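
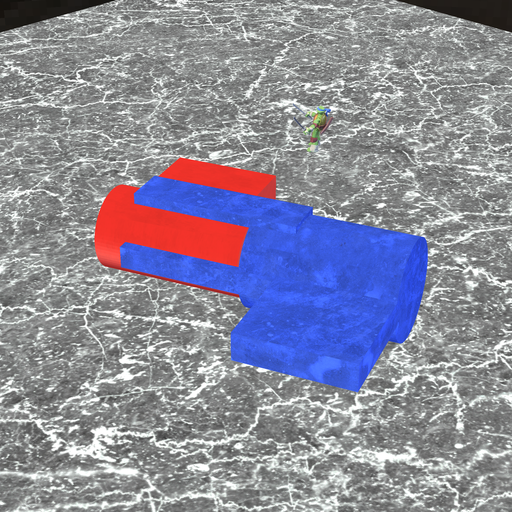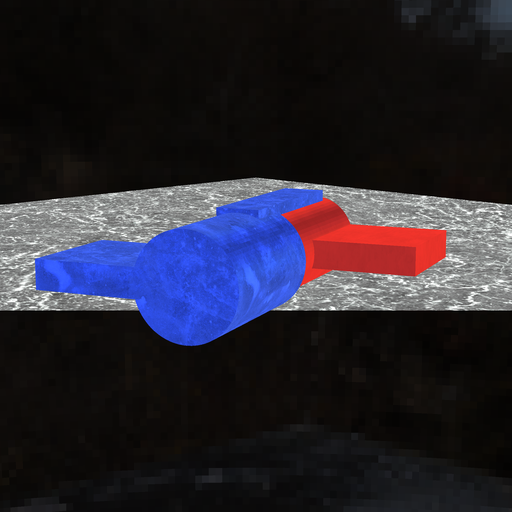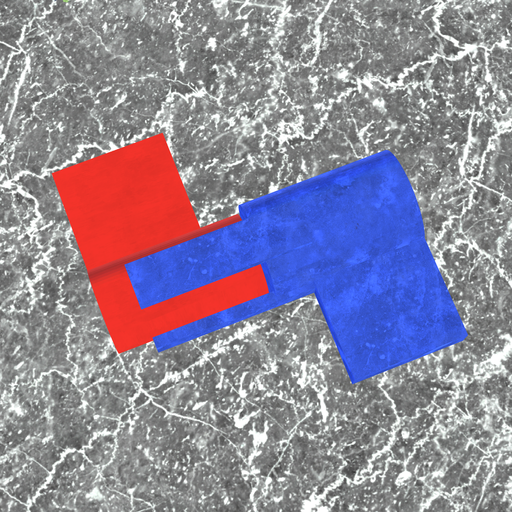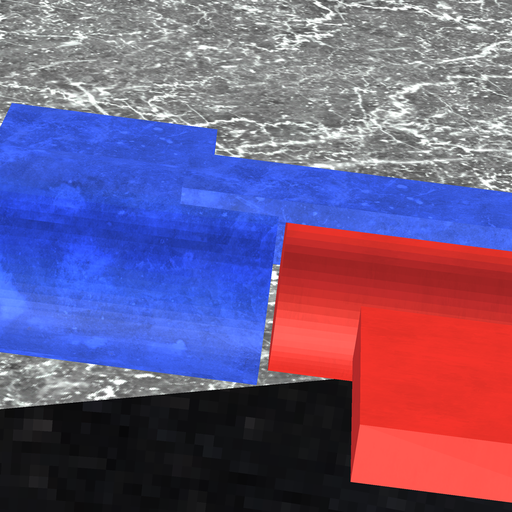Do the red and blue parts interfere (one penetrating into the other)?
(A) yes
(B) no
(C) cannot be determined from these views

(B) no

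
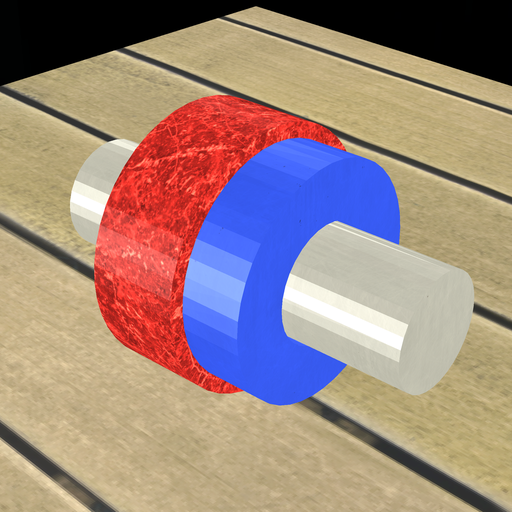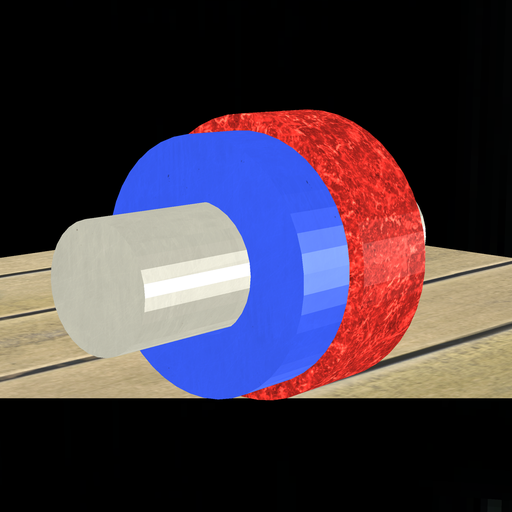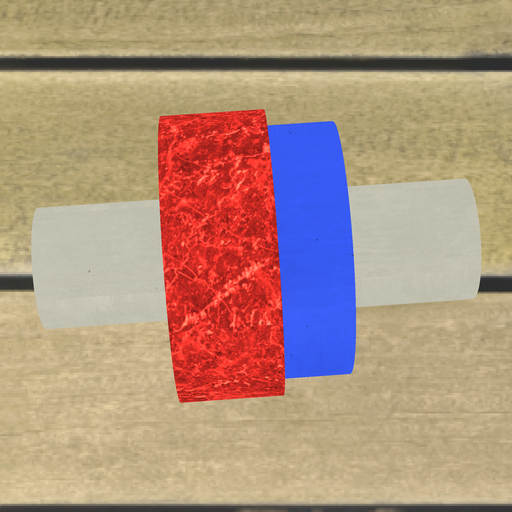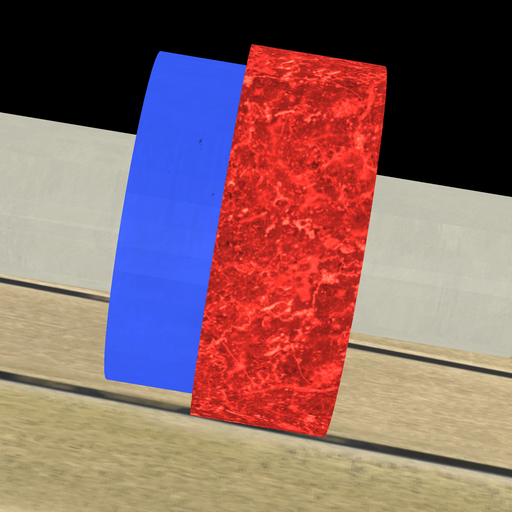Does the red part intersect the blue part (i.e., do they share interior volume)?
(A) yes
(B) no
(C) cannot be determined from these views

(A) yes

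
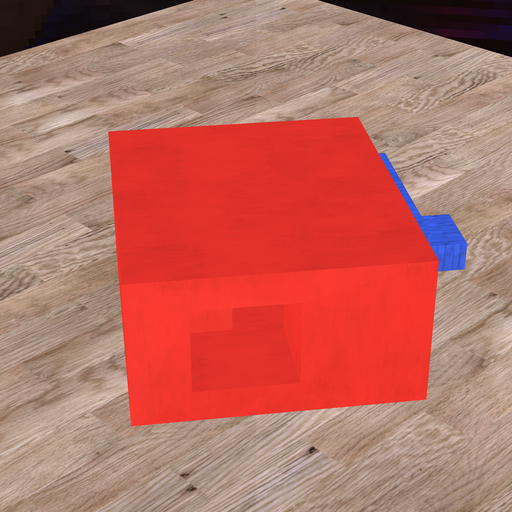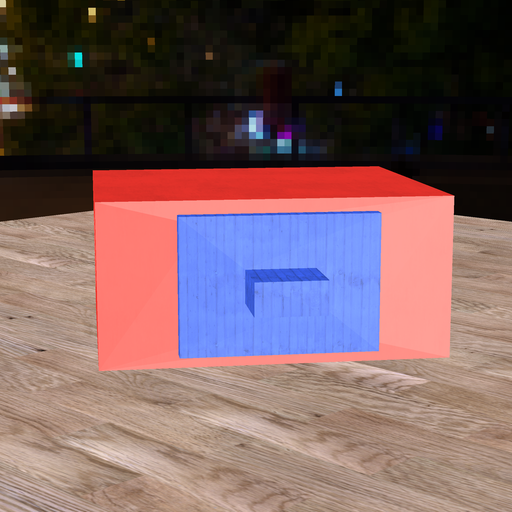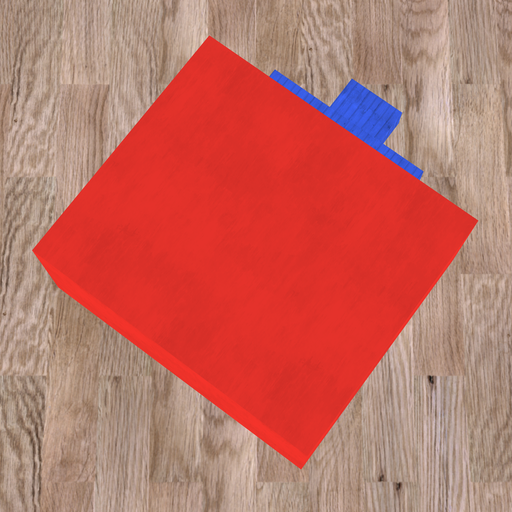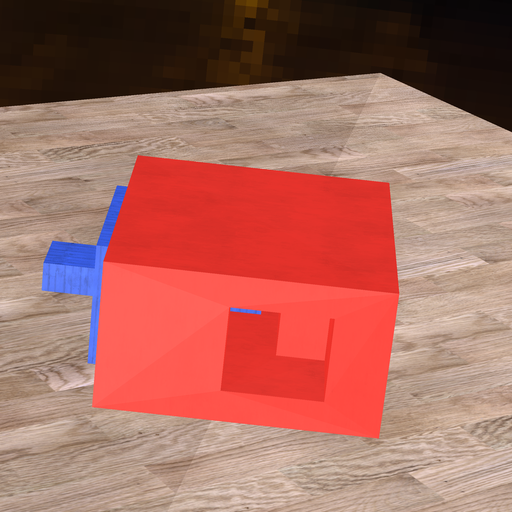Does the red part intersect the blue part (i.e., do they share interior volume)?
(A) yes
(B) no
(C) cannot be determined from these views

(B) no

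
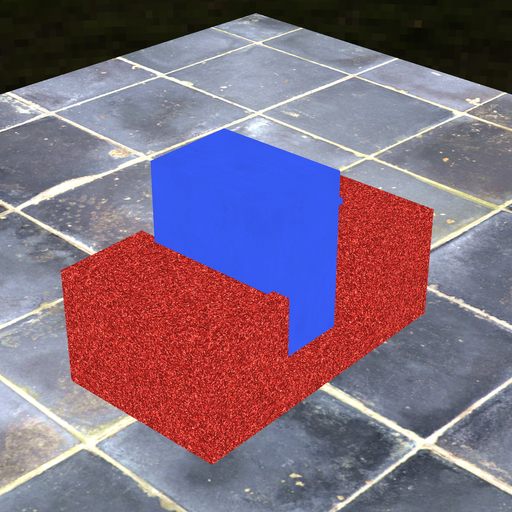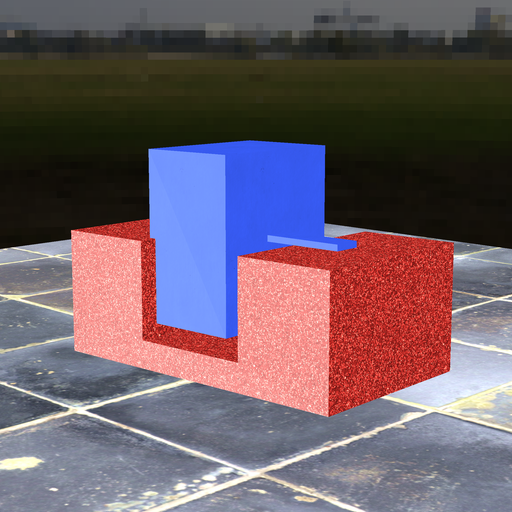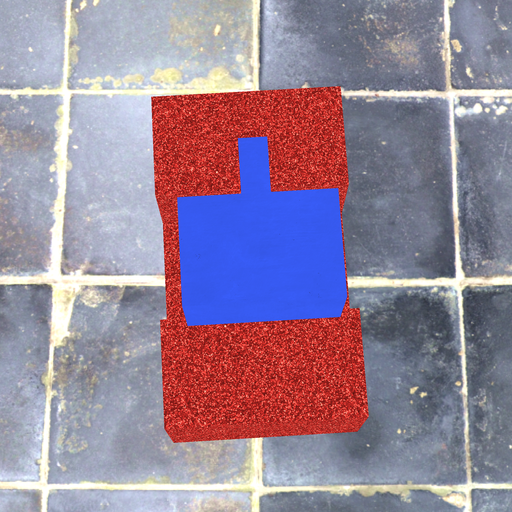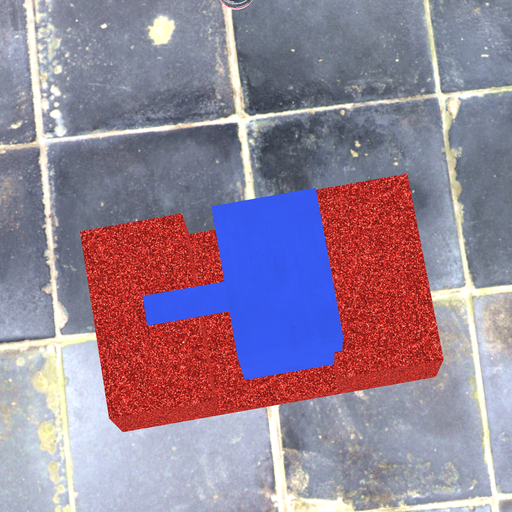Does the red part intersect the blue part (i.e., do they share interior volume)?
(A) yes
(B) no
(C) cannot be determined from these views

(A) yes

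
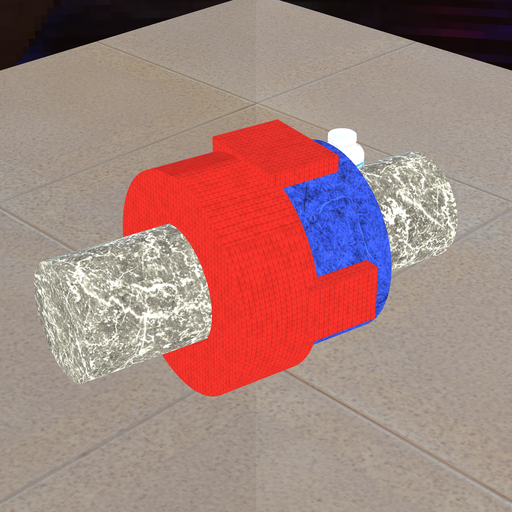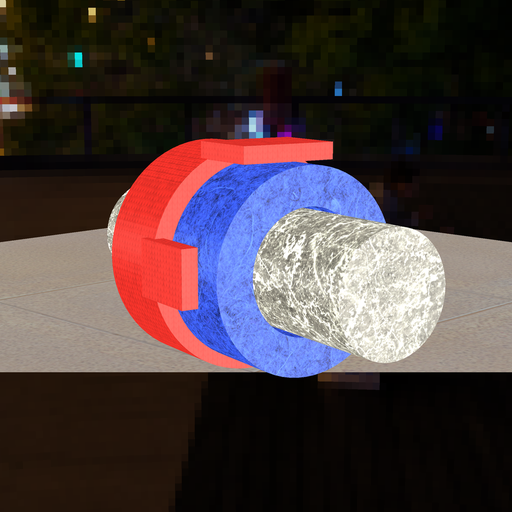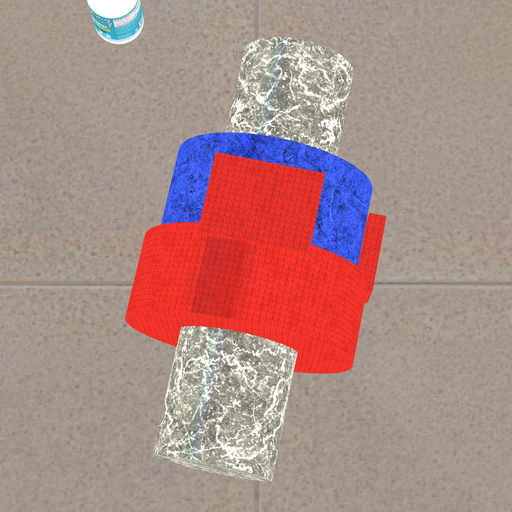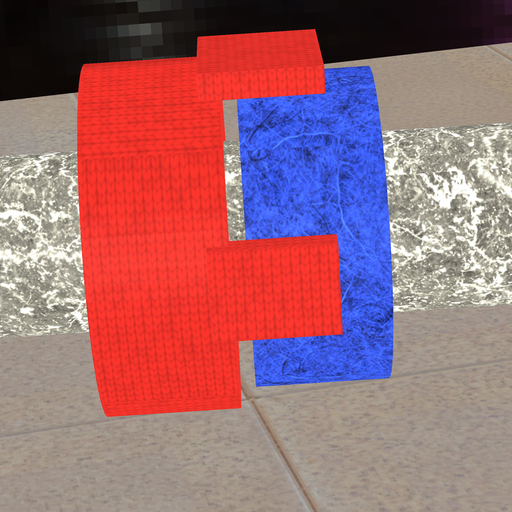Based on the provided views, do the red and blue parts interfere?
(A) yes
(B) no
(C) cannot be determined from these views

(B) no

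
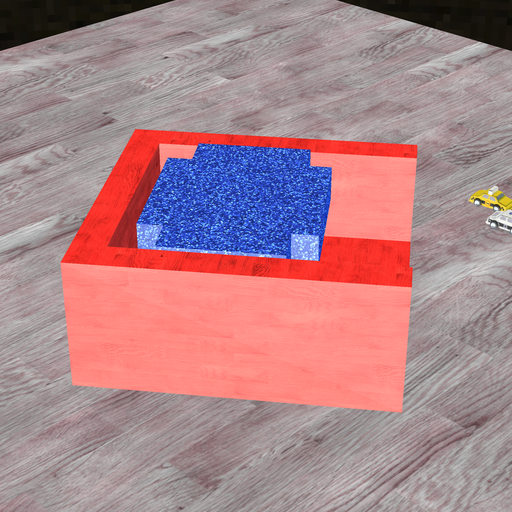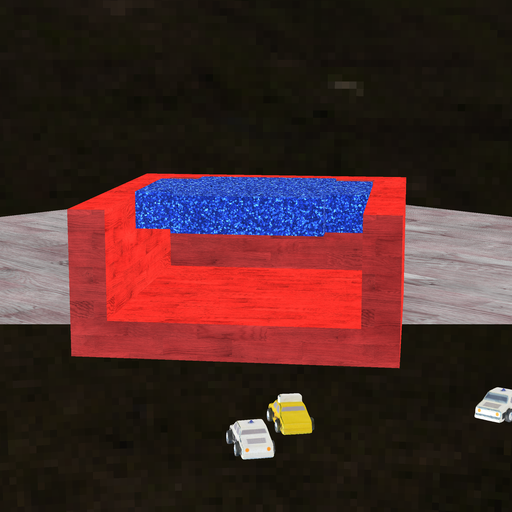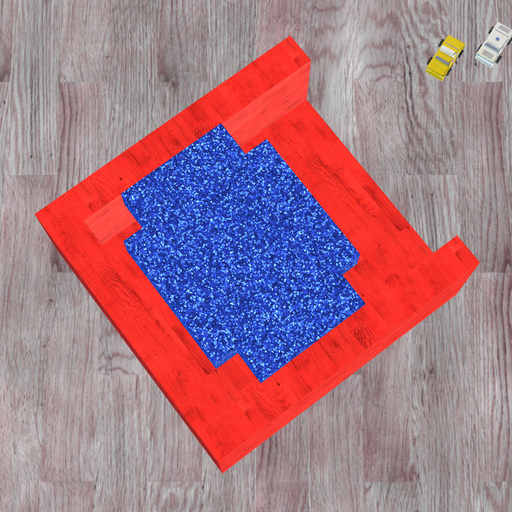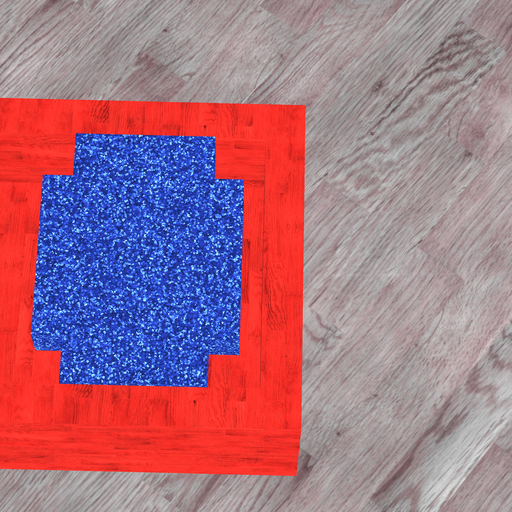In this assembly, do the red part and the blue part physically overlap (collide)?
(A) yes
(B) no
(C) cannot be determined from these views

(B) no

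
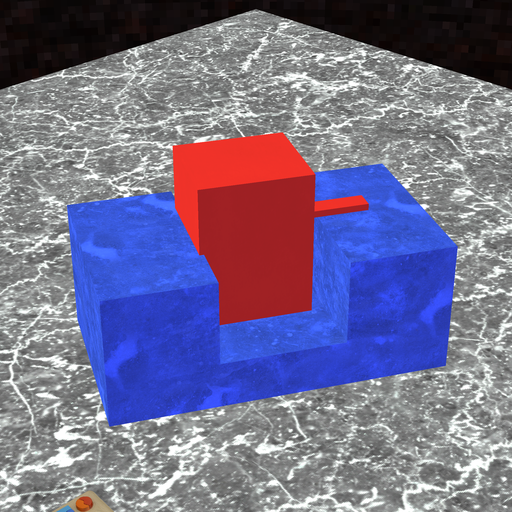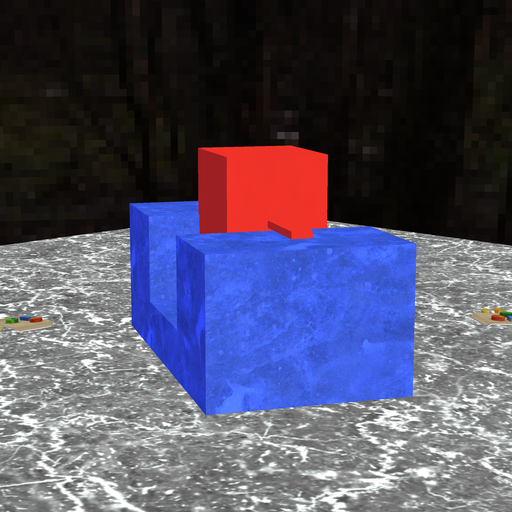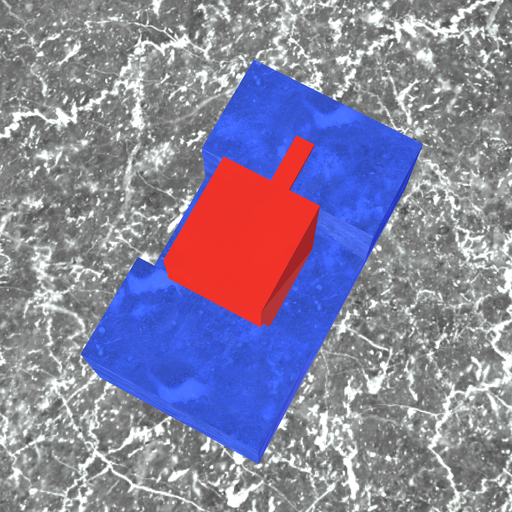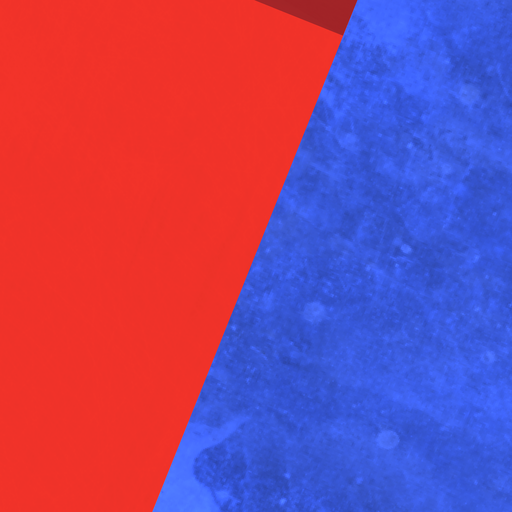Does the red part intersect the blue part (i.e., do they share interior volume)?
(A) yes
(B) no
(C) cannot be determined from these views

(A) yes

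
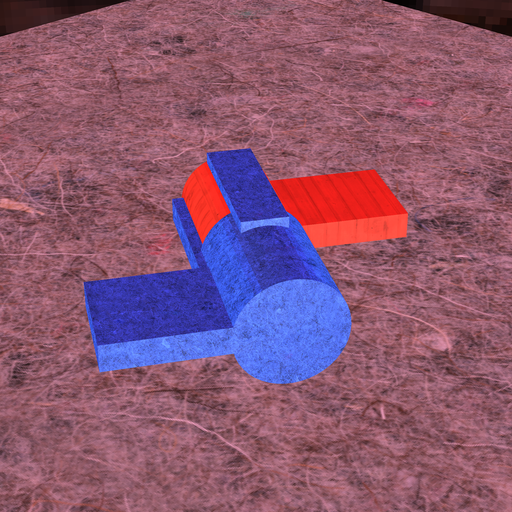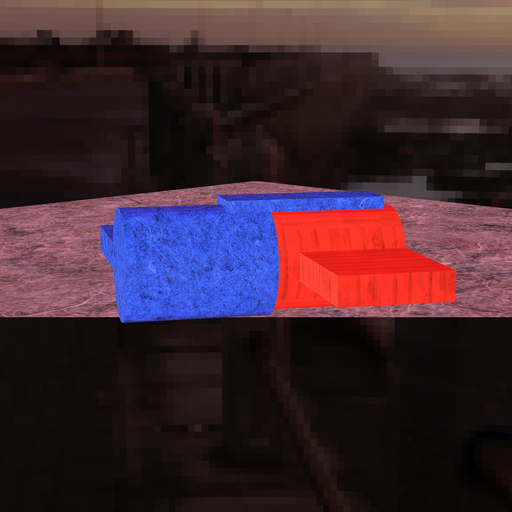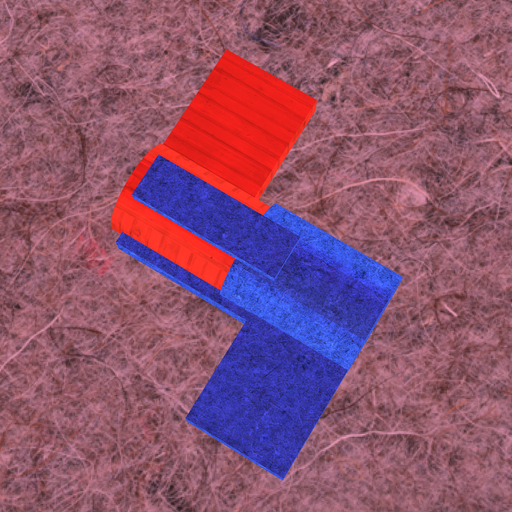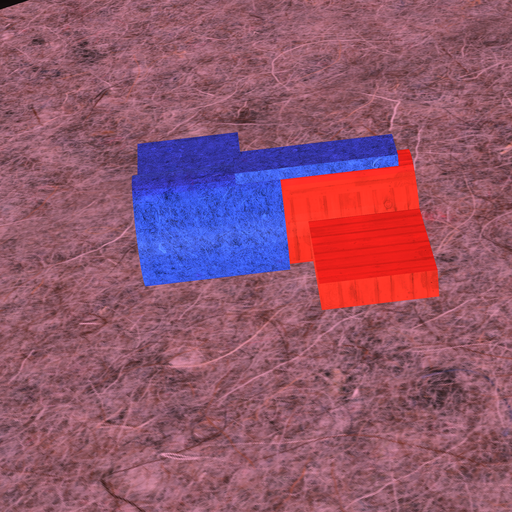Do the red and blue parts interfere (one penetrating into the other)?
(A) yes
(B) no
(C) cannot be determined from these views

(A) yes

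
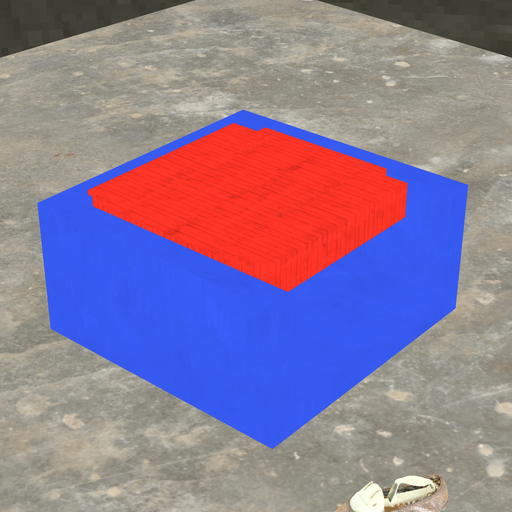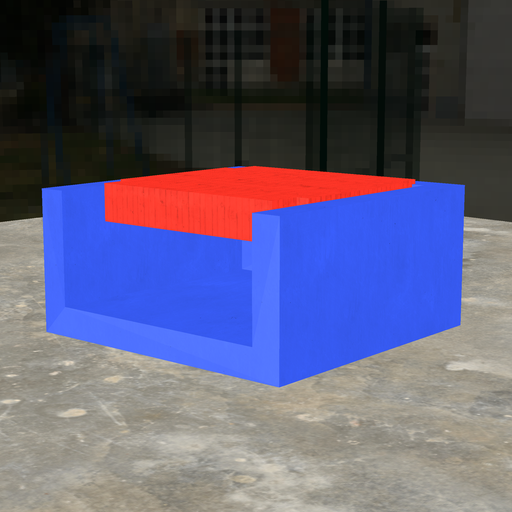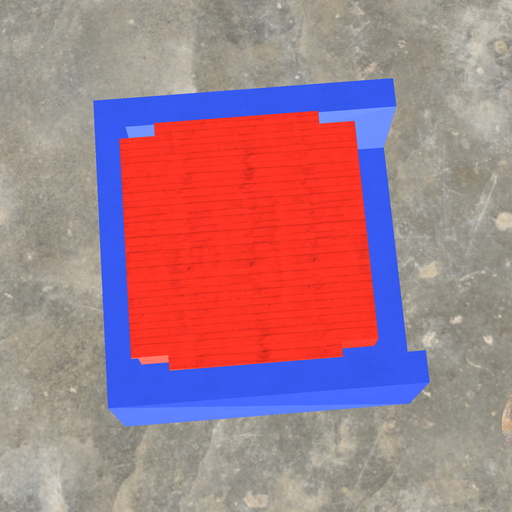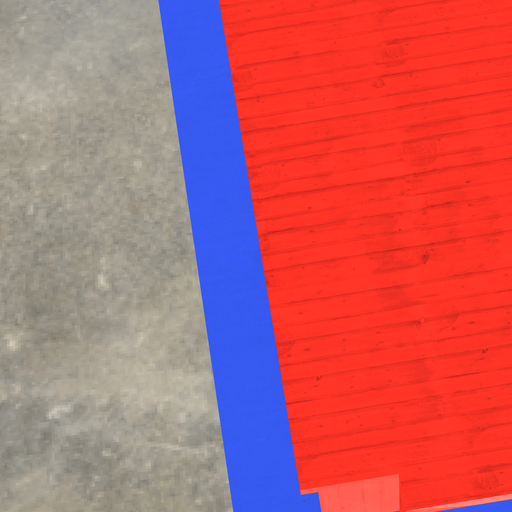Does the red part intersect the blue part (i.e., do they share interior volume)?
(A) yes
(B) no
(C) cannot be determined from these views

(A) yes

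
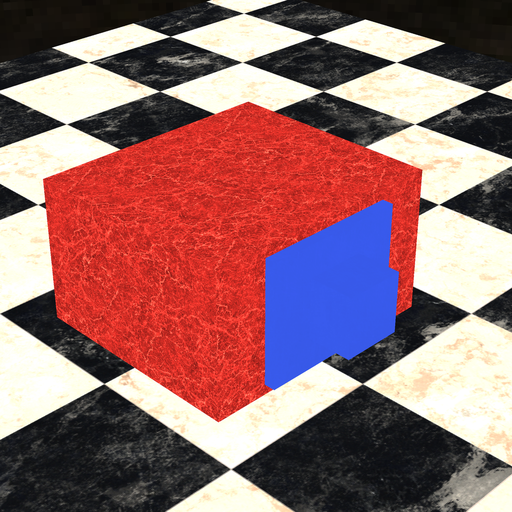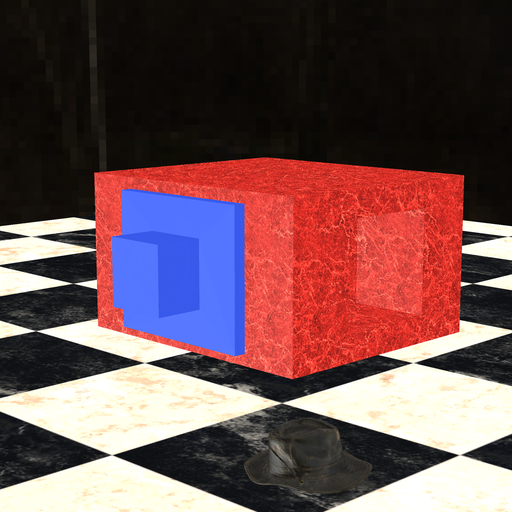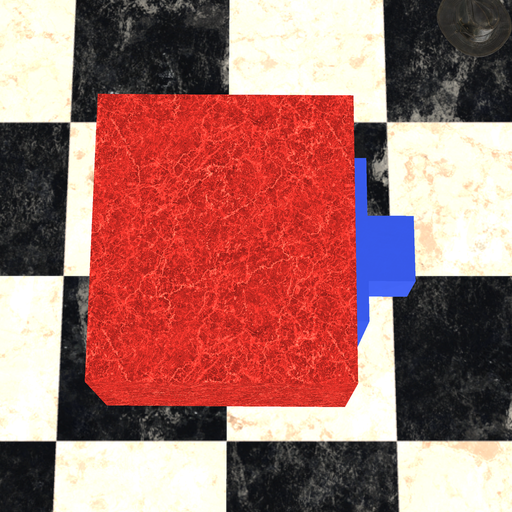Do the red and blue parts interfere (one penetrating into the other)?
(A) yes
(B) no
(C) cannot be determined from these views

(C) cannot be determined from these views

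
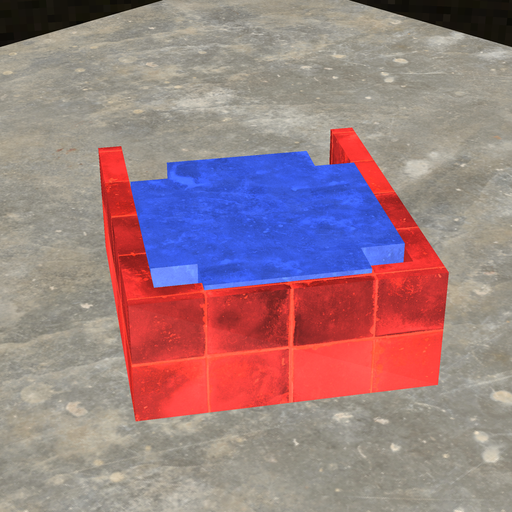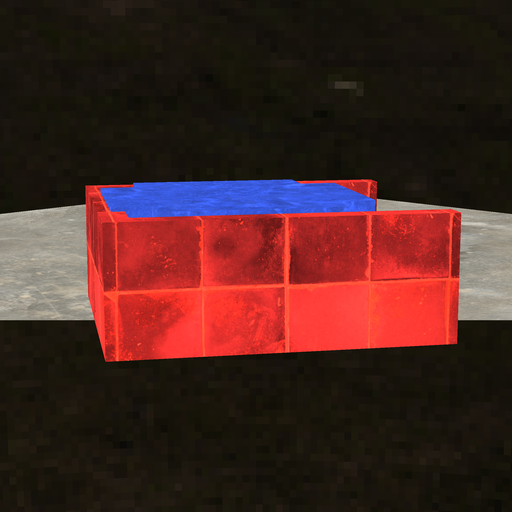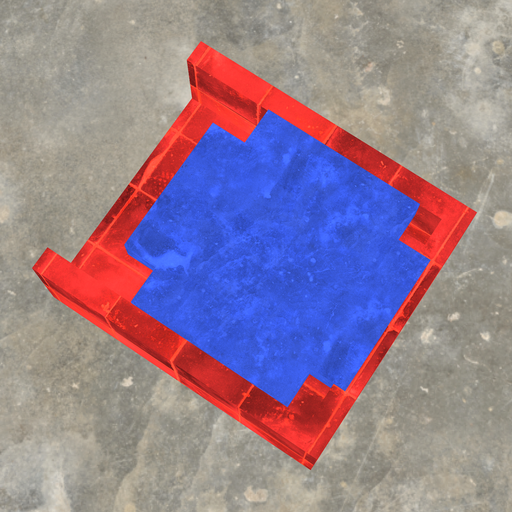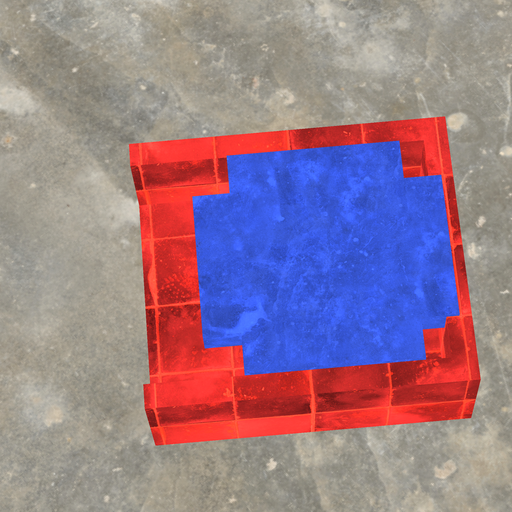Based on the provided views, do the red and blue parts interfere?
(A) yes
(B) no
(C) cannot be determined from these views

(A) yes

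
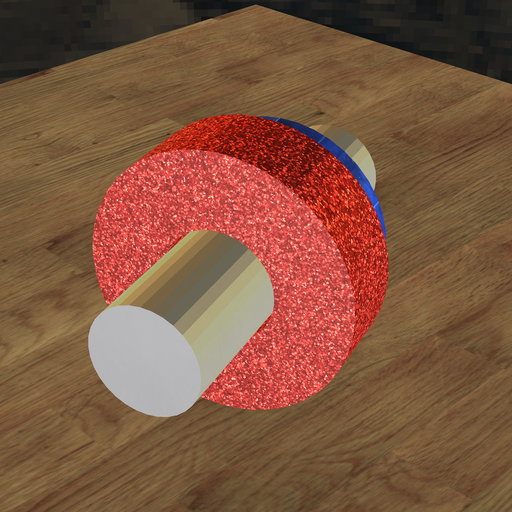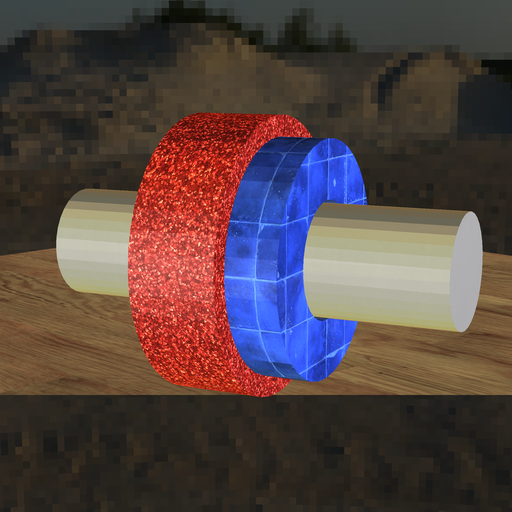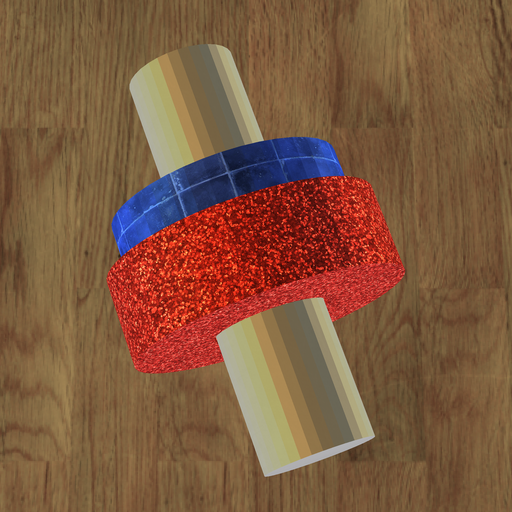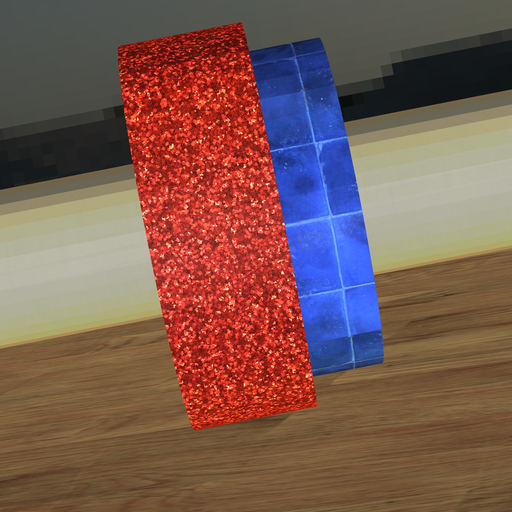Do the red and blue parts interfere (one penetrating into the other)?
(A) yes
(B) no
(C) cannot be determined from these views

(A) yes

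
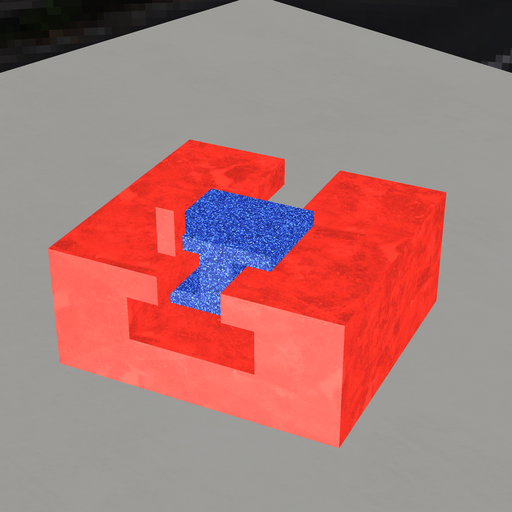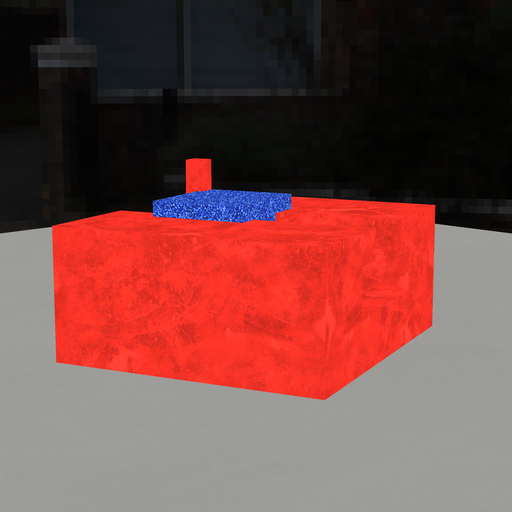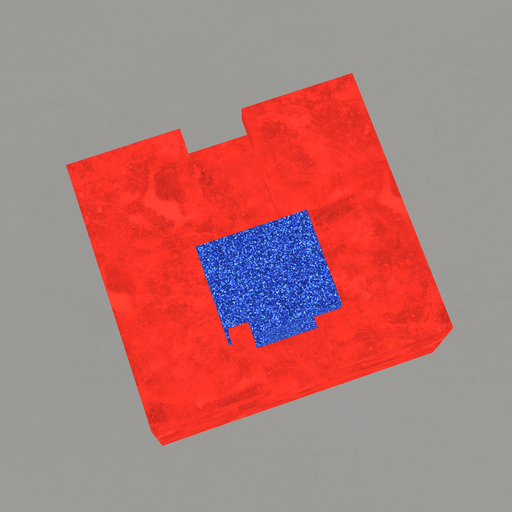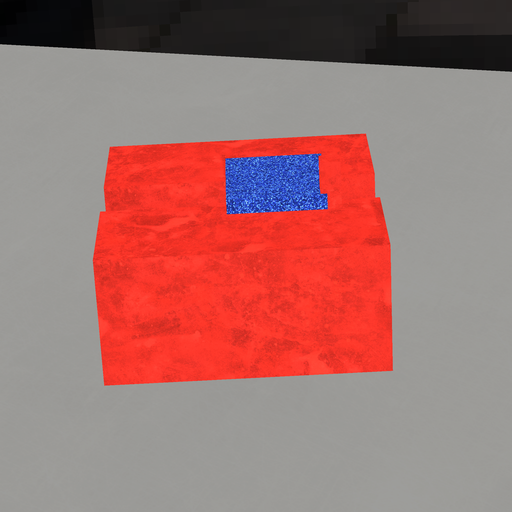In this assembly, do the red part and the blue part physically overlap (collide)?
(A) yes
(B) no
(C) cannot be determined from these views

(A) yes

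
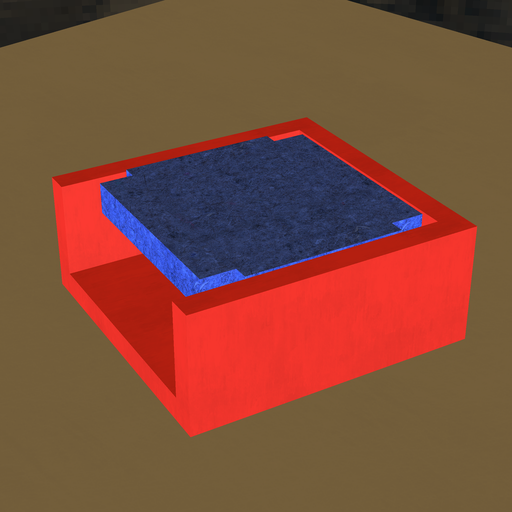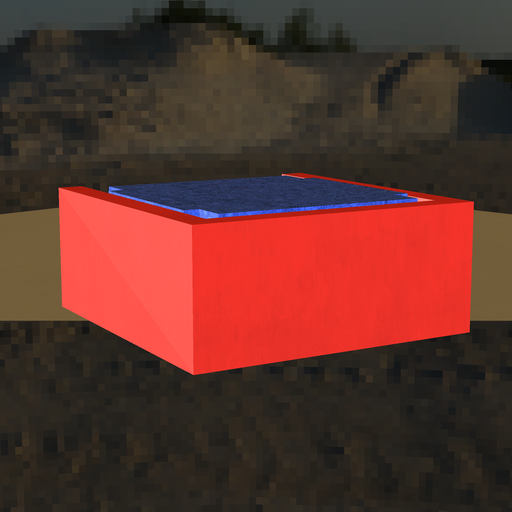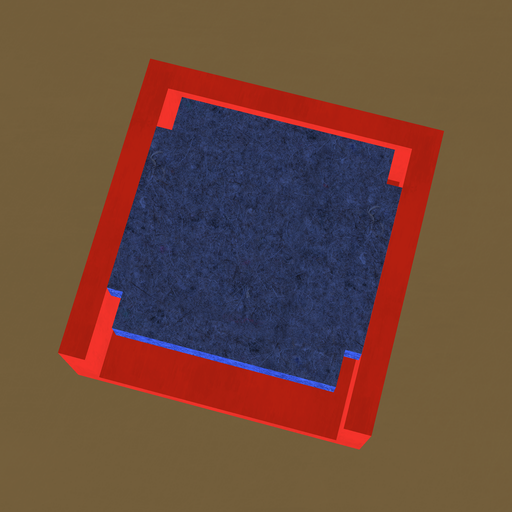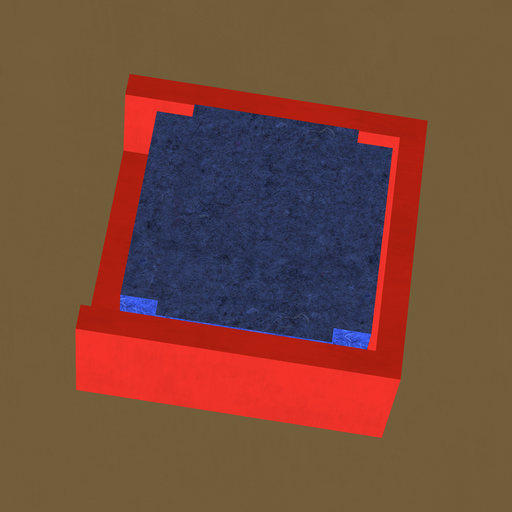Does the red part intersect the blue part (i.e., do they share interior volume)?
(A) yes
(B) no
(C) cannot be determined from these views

(B) no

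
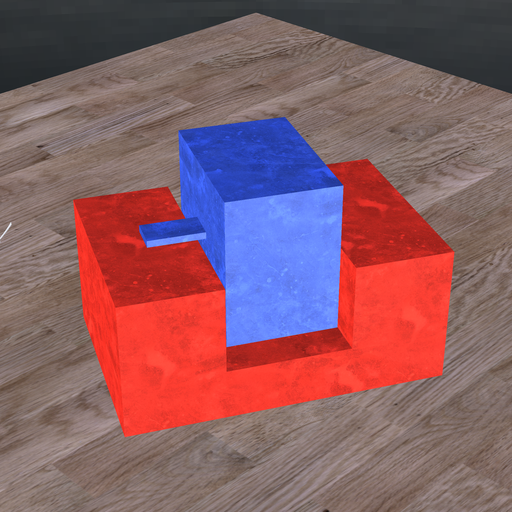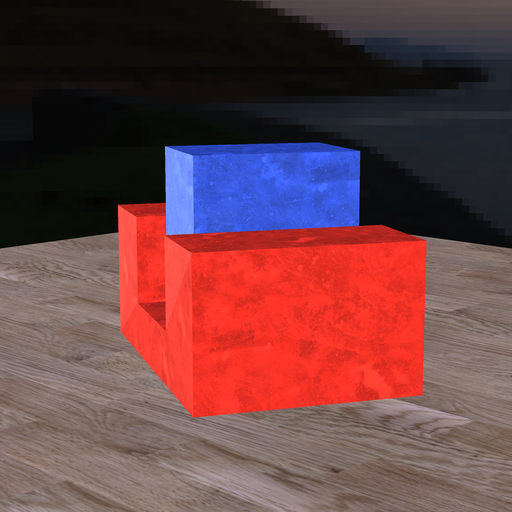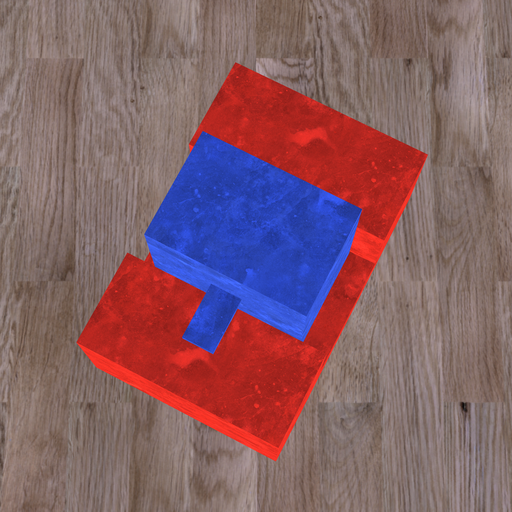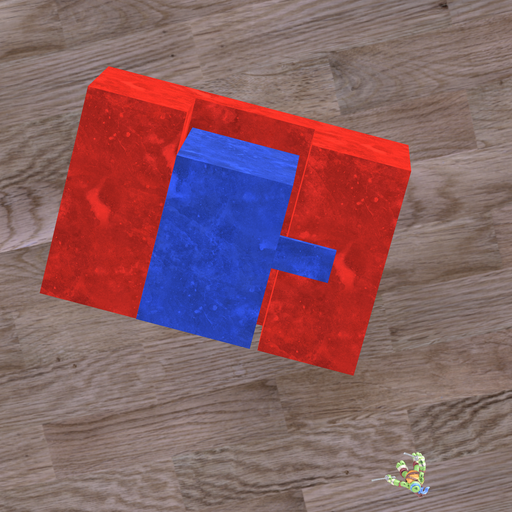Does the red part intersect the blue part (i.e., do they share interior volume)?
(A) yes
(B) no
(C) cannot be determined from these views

(B) no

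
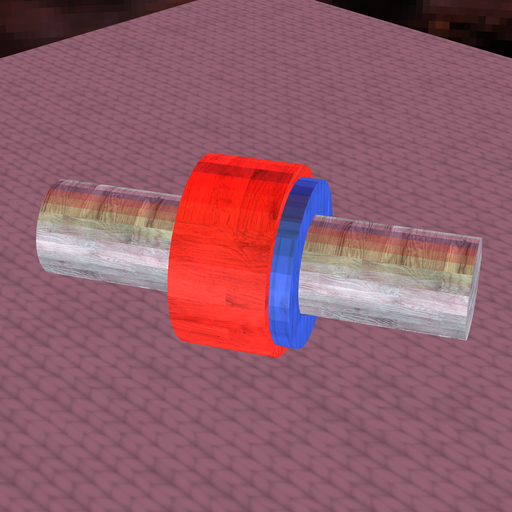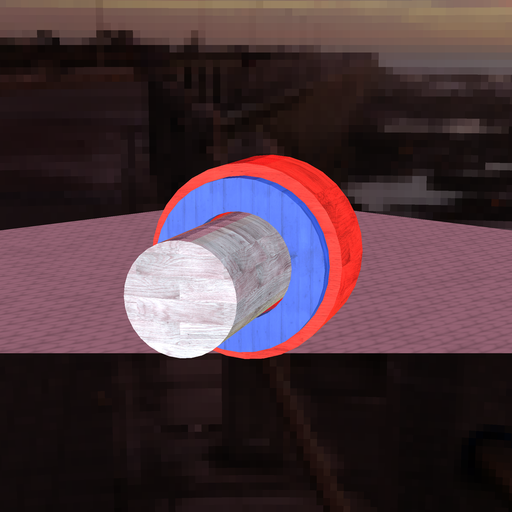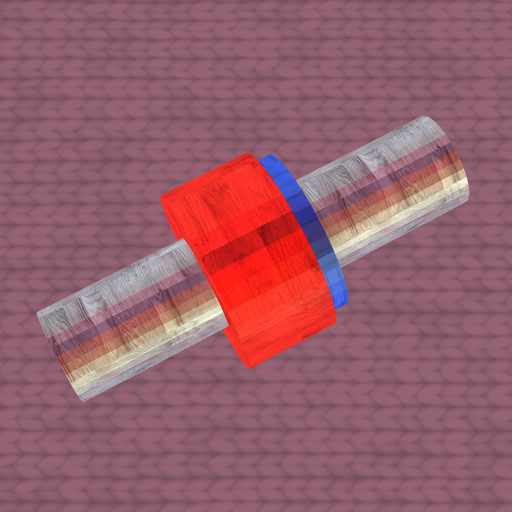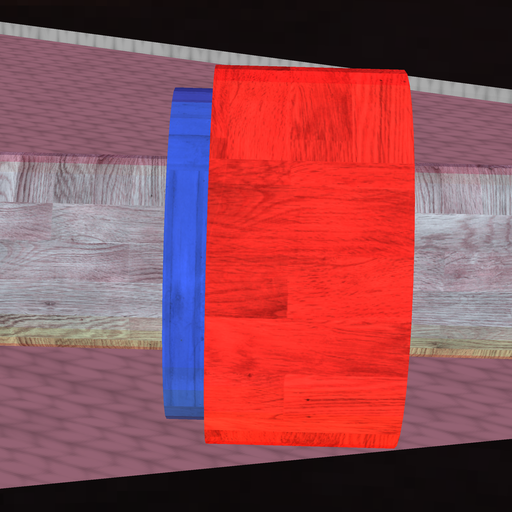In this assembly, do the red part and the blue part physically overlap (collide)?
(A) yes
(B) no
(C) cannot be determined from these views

(A) yes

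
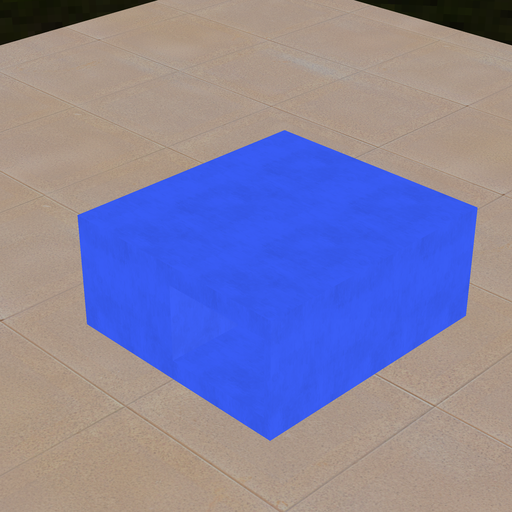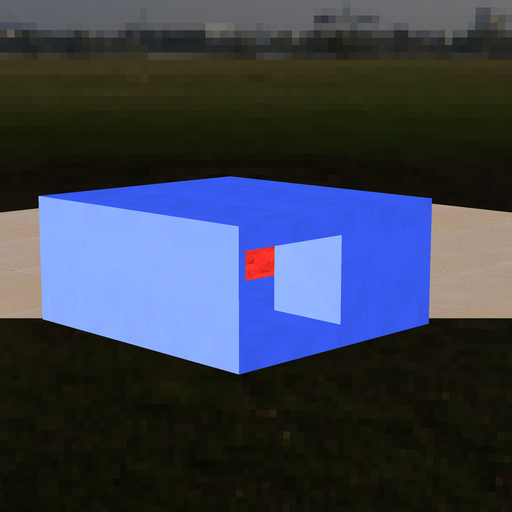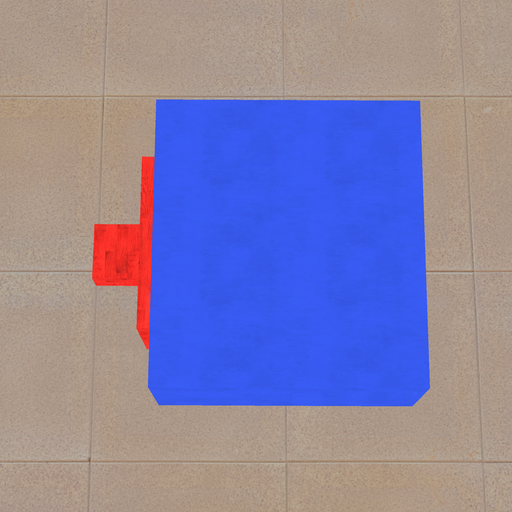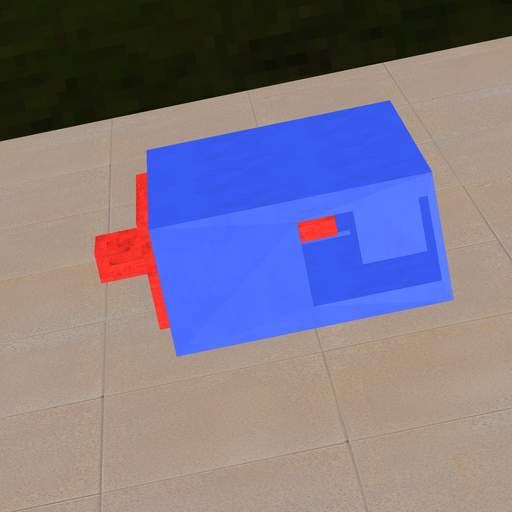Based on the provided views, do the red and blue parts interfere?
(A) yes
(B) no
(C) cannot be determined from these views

(B) no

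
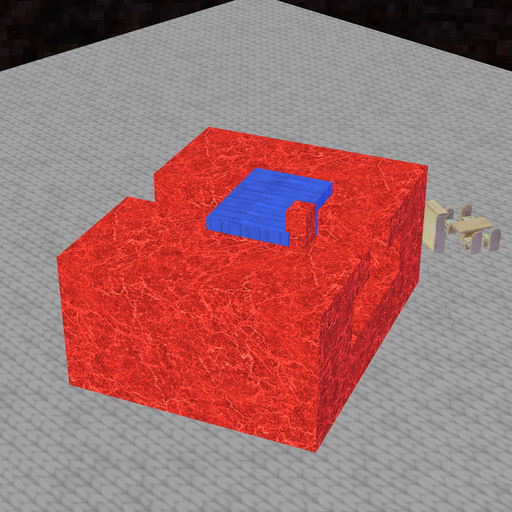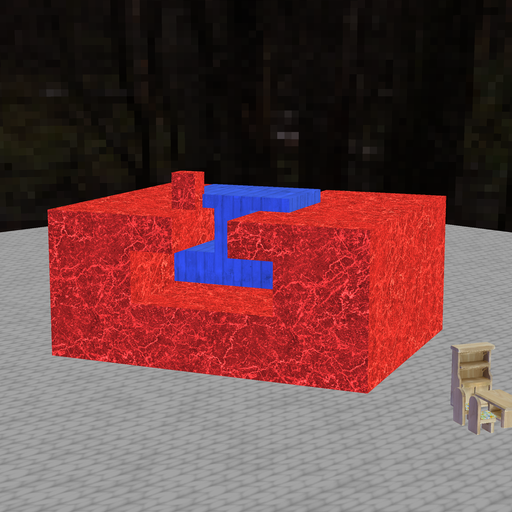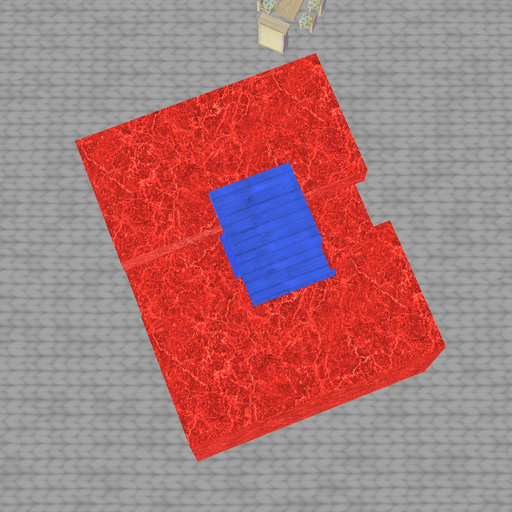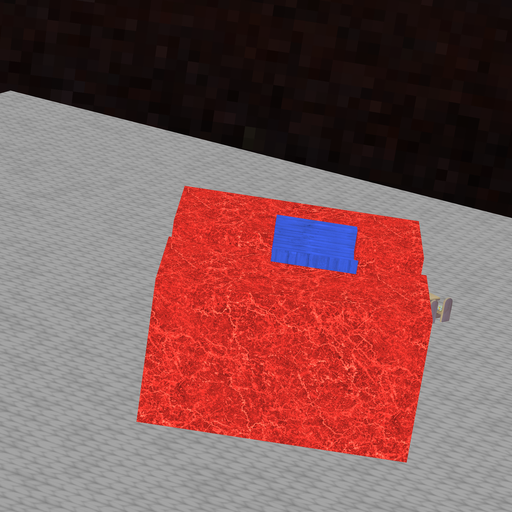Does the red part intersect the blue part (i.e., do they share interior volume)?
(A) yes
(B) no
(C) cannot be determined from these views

(A) yes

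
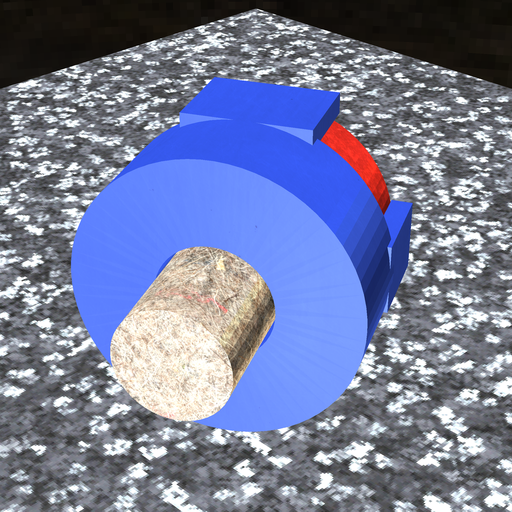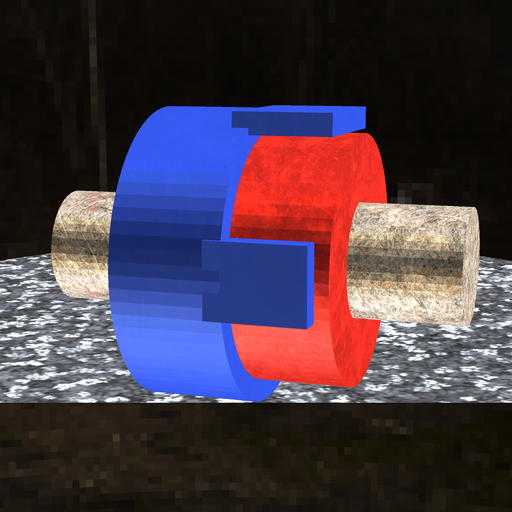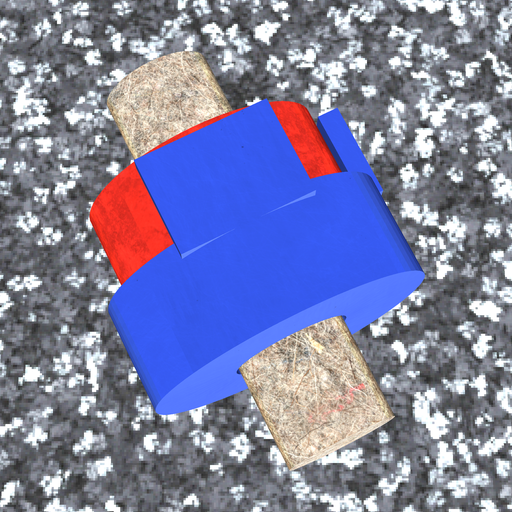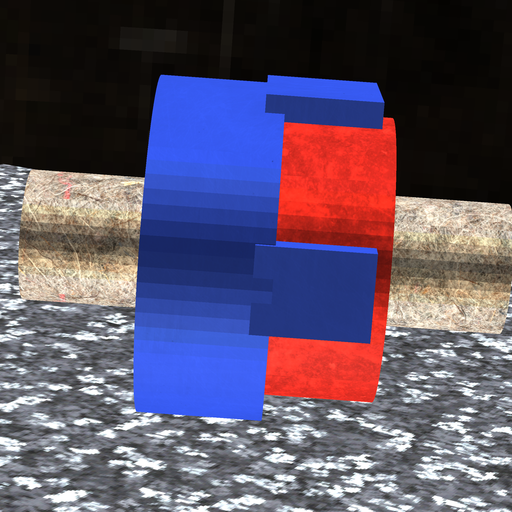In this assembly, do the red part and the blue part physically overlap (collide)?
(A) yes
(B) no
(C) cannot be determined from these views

(A) yes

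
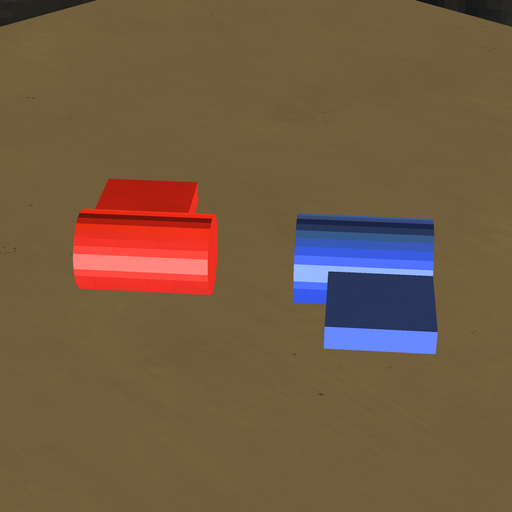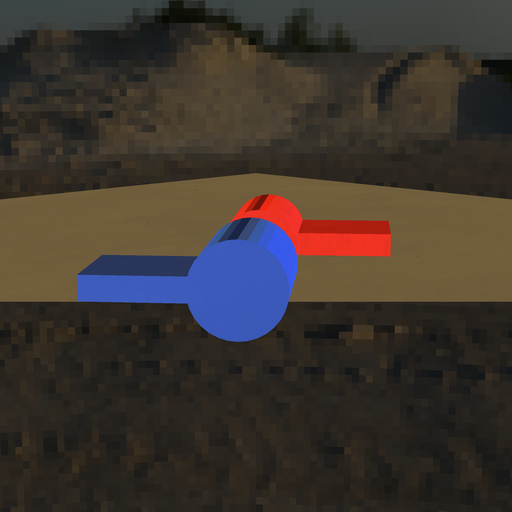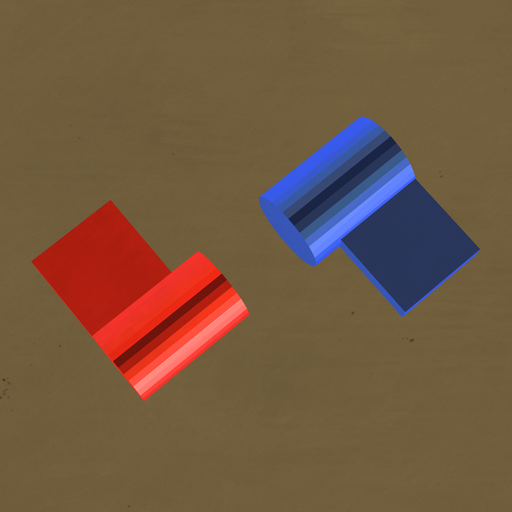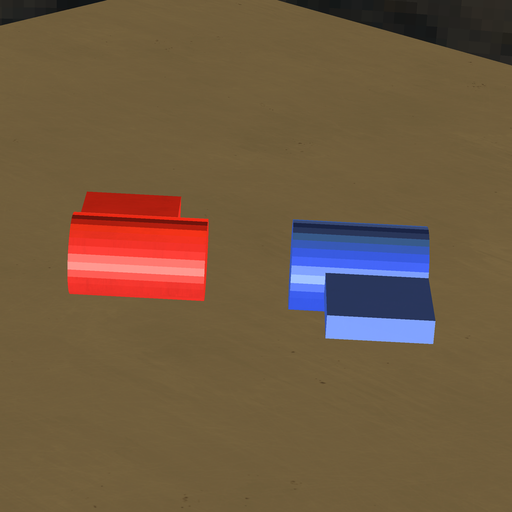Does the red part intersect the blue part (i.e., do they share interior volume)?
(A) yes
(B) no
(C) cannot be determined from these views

(B) no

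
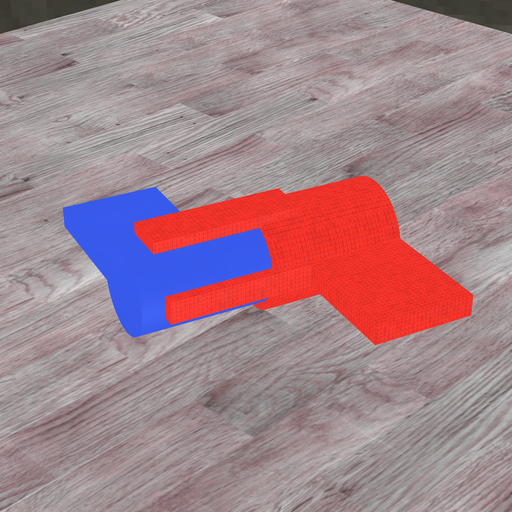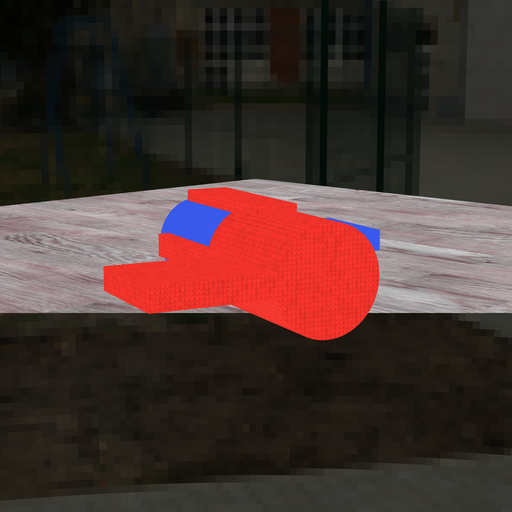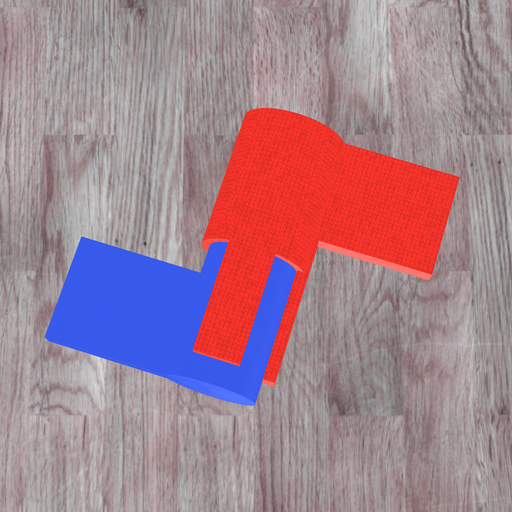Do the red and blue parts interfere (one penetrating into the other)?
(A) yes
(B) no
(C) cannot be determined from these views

(C) cannot be determined from these views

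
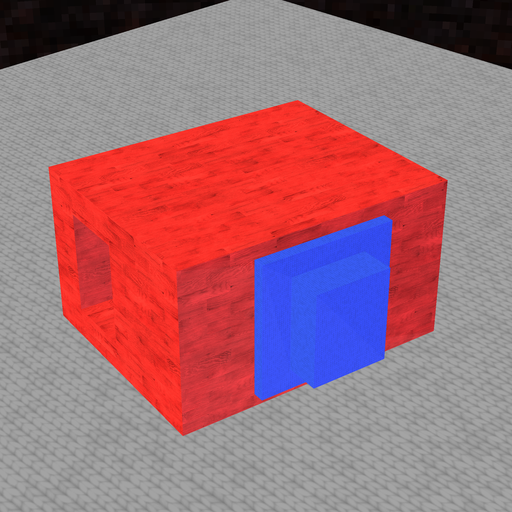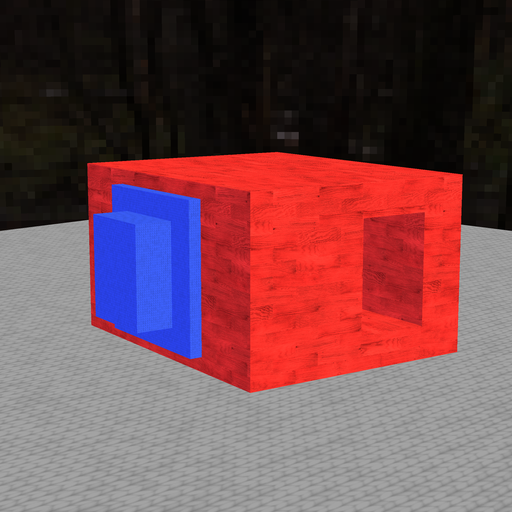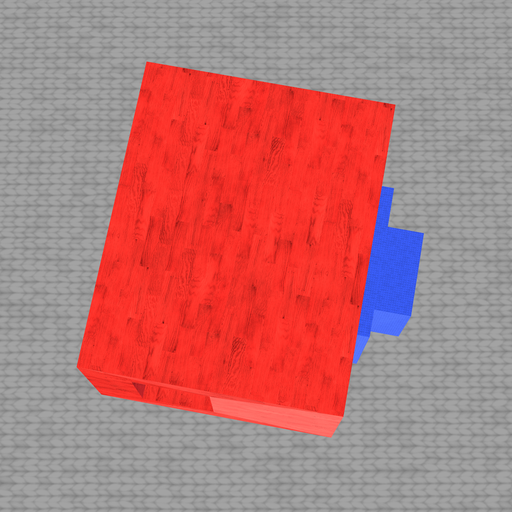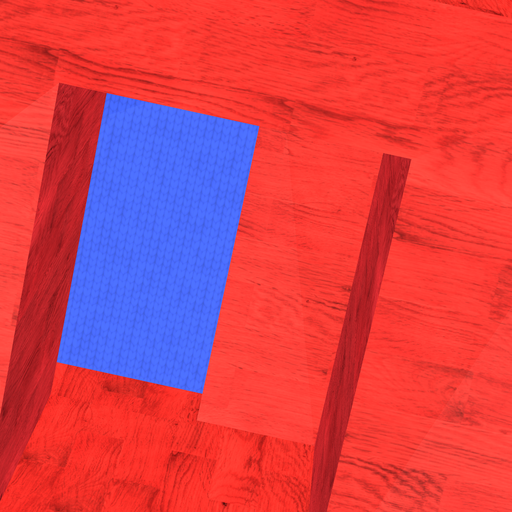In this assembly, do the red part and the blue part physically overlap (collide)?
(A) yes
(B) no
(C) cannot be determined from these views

(A) yes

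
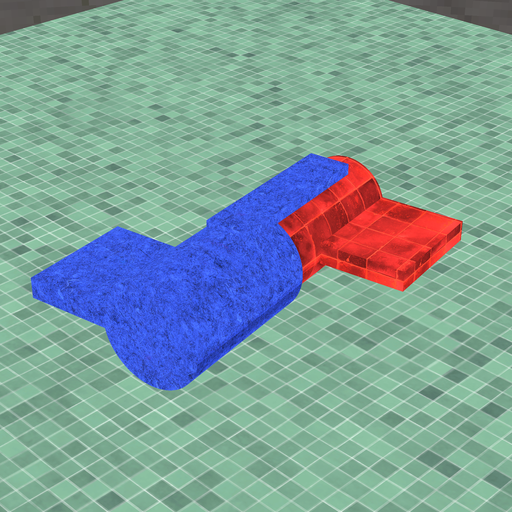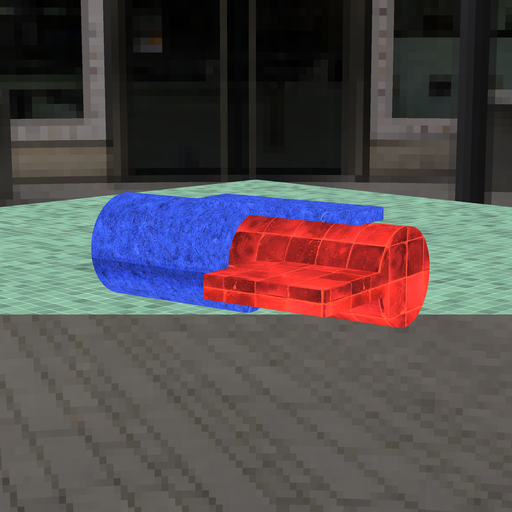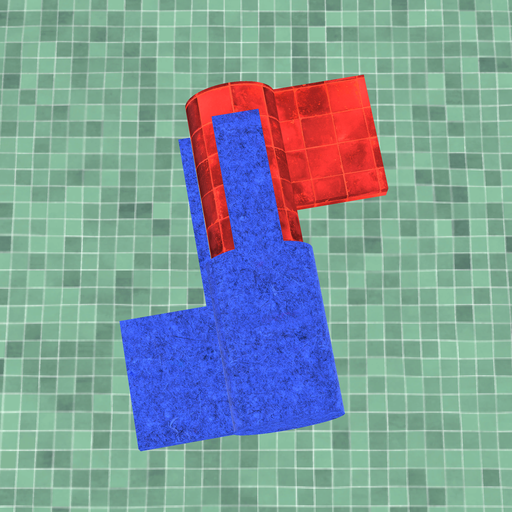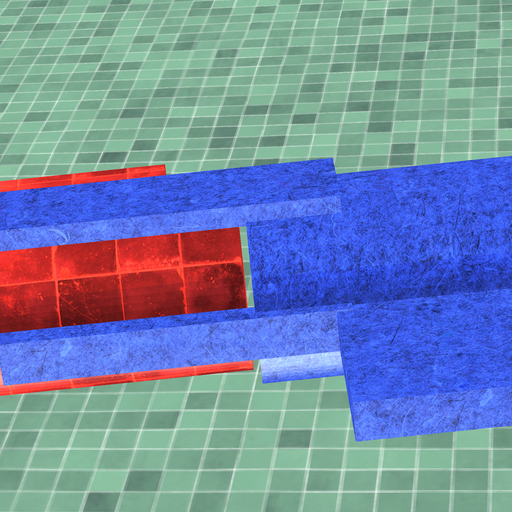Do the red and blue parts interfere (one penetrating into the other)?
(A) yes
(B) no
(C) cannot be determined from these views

(B) no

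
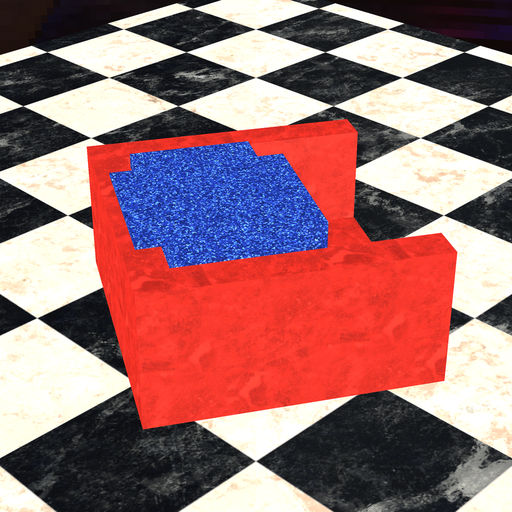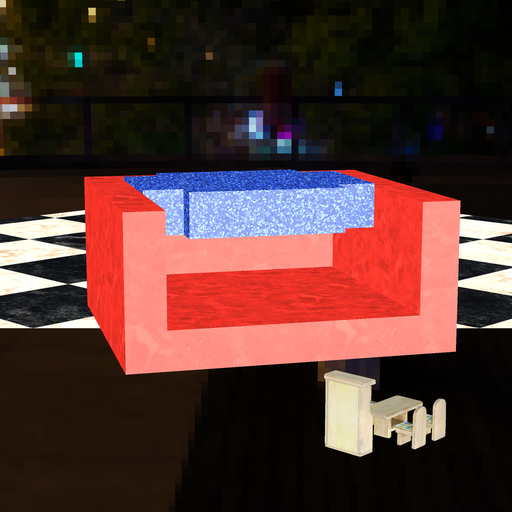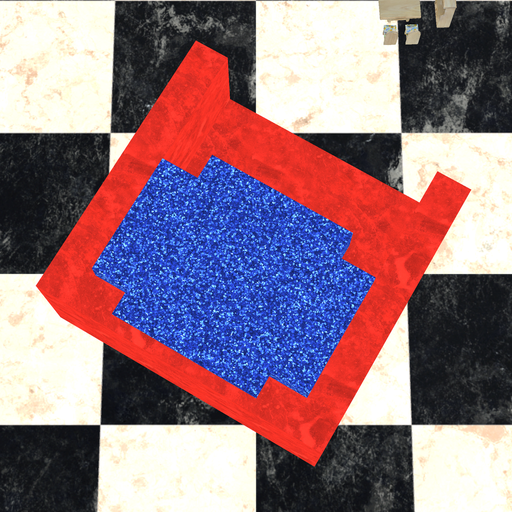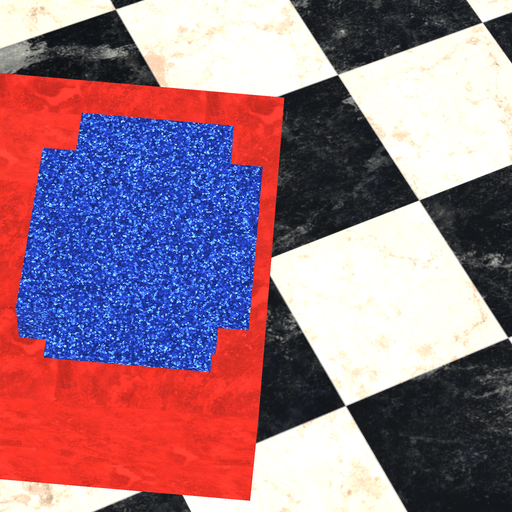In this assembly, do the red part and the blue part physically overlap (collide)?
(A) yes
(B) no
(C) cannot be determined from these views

(A) yes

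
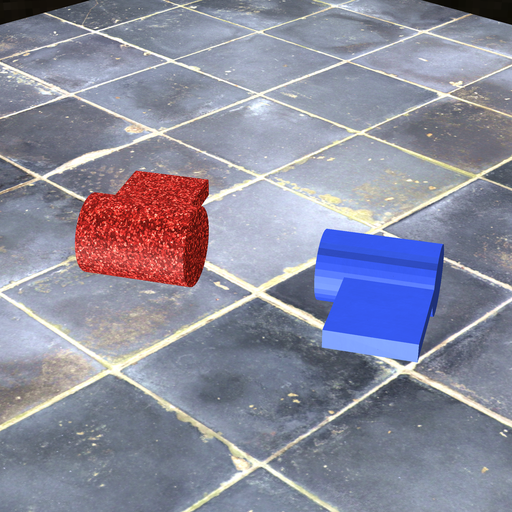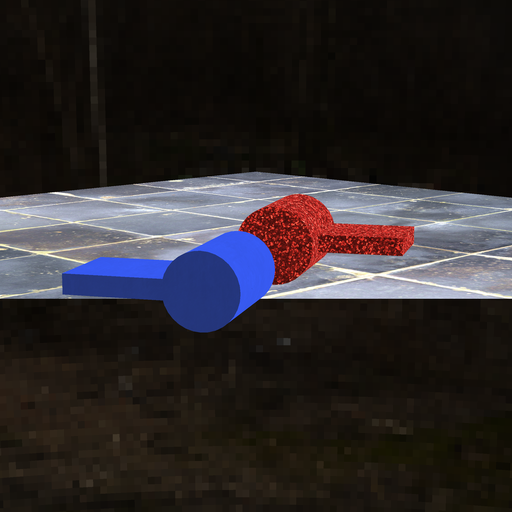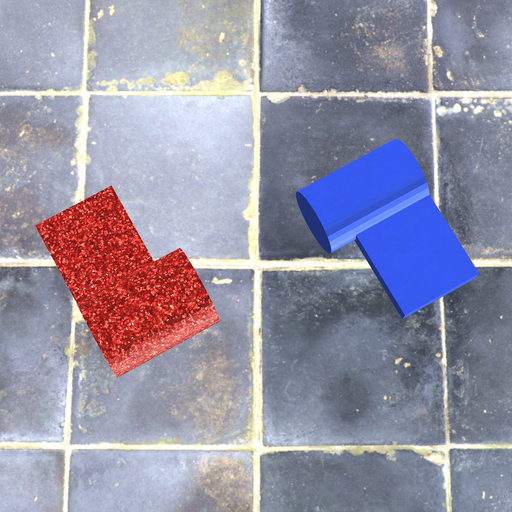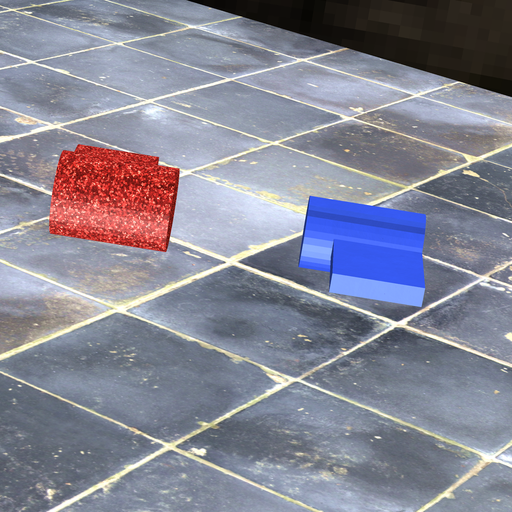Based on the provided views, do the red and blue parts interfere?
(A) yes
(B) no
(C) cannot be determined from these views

(B) no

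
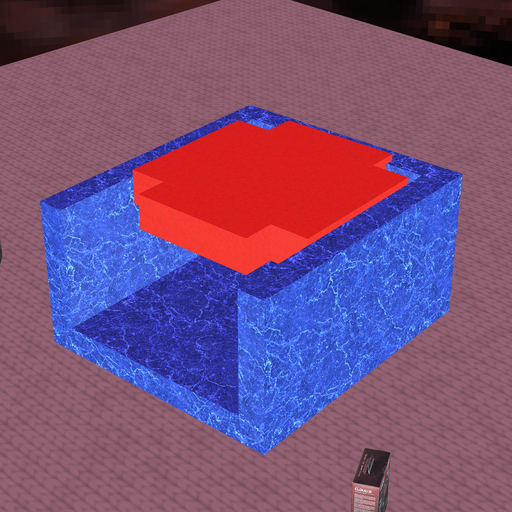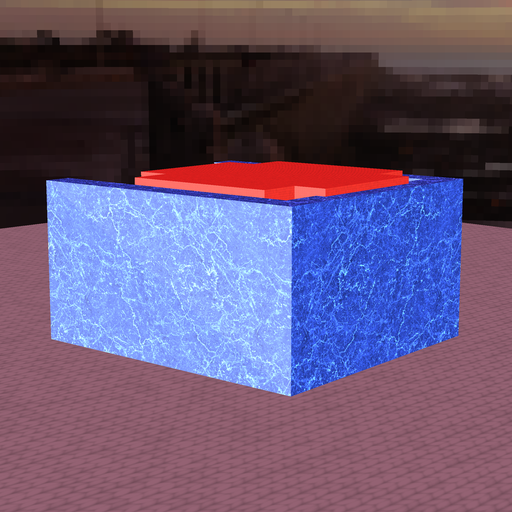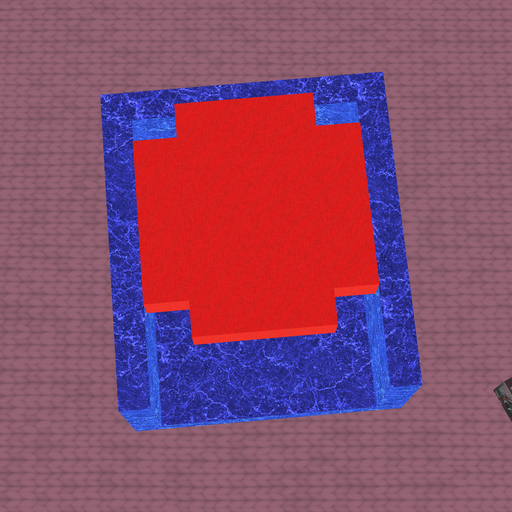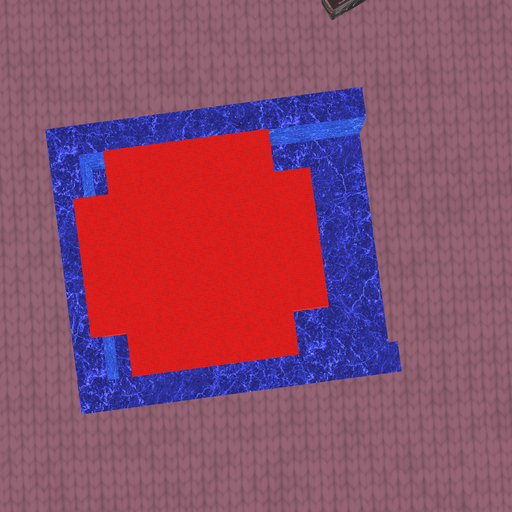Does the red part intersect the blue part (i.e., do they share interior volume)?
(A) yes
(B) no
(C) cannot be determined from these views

(A) yes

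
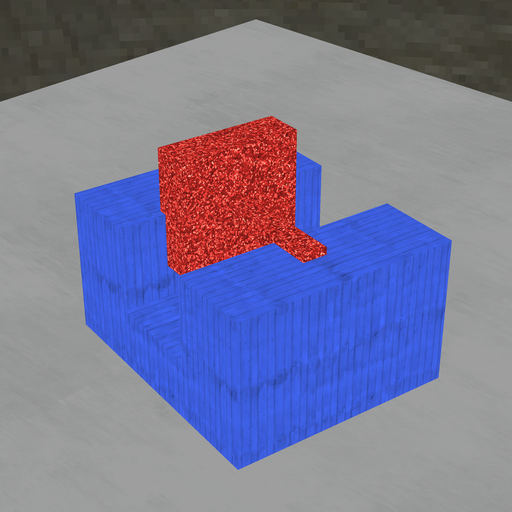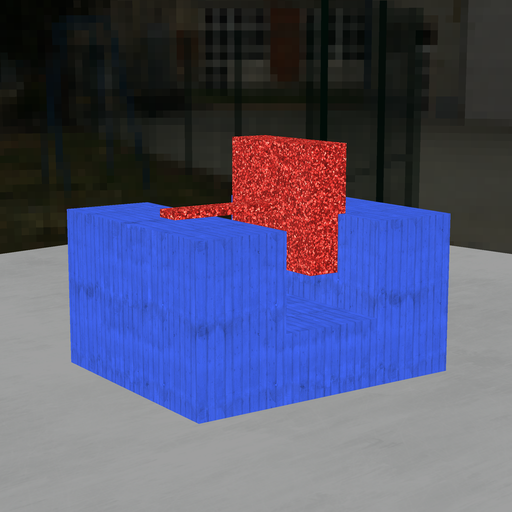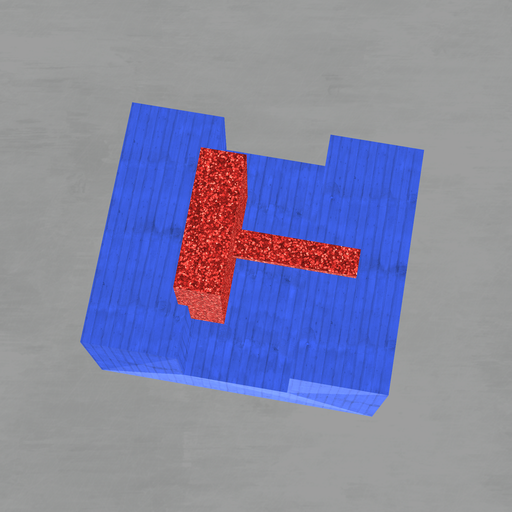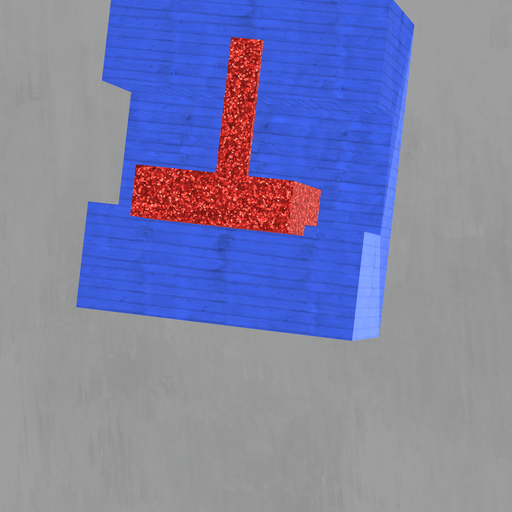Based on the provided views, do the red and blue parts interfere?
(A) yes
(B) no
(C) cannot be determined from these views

(A) yes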